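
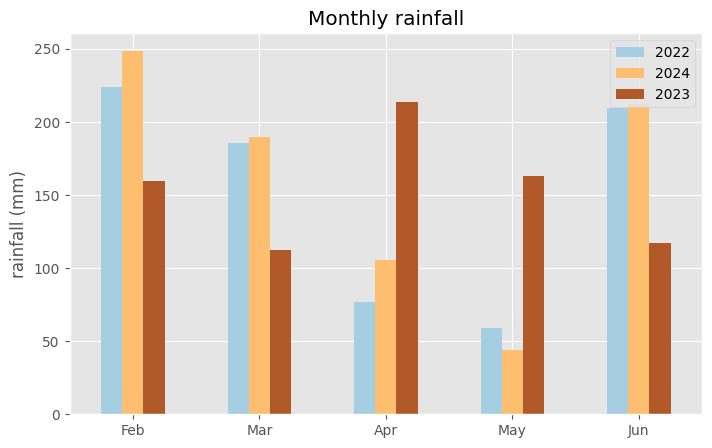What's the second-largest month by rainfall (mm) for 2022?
Top 3 for 2022: Feb ≈ 225, Jun ≈ 200, Mar ≈ 175.

Jun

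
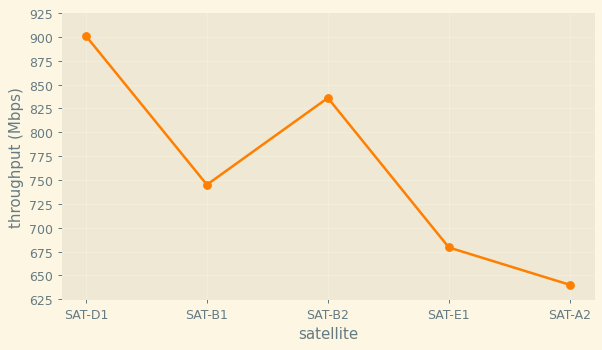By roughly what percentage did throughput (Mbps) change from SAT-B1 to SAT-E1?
SAT-B1 ≈ 750, SAT-E1 ≈ 675; (675 − 750) / 750 ≈ -10%.

≈ -10%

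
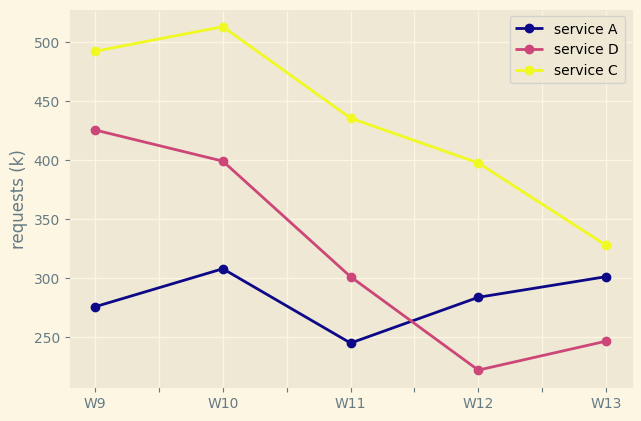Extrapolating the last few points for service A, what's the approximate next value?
≈ 325

Last three: 250, 275, 300 → slope ≈ 25/step → next ≈ 325.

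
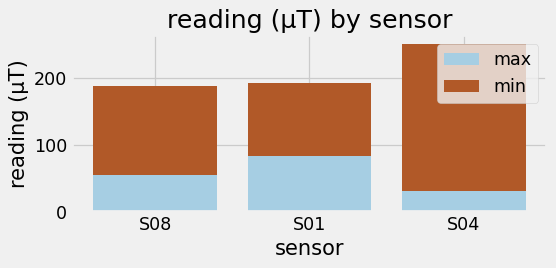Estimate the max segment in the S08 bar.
max top ≈ 50, bottom ≈ 0; segment ≈ 50.

≈ 50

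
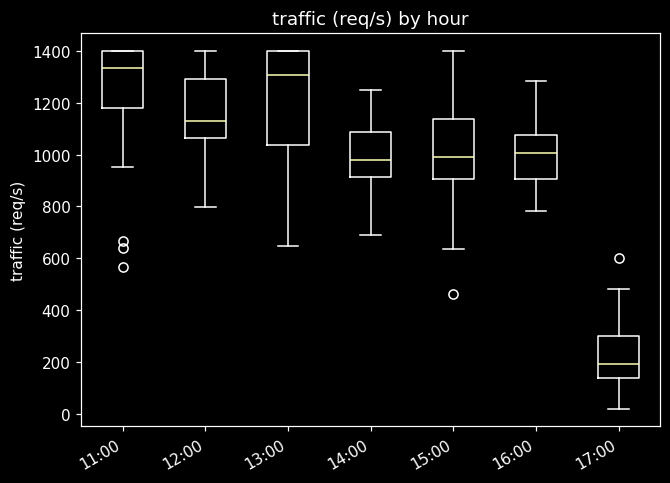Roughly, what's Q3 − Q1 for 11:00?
≈ 200

Q3 ≈ 1400, Q1 ≈ 1200; IQR ≈ 200.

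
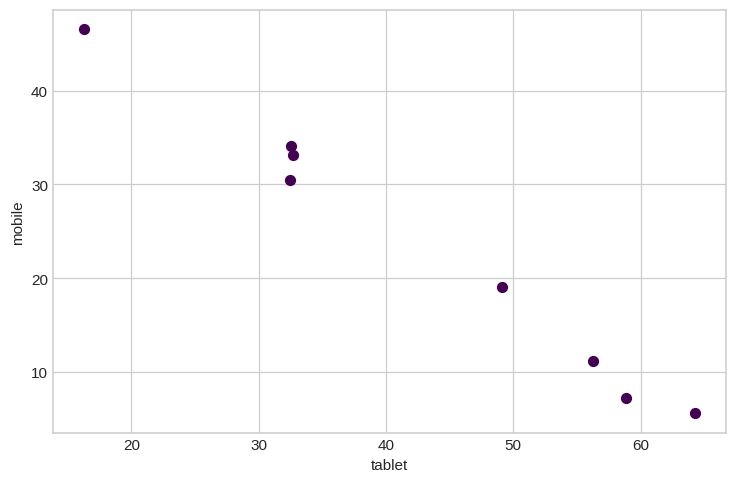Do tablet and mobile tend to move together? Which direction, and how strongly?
Points are negatively correlated; strong (|r| ≈ 1.0).

negative, strong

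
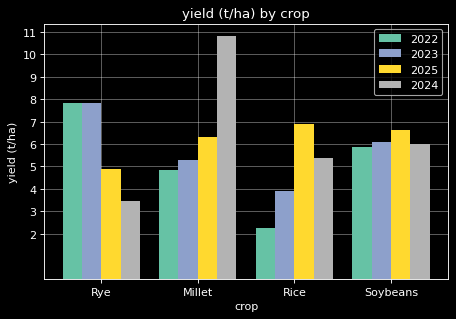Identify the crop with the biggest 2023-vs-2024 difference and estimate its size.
Millet, ≈ 6 t/ha

Millet: 2023 ≈ 5, 2024 ≈ 11 → gap ≈ 6. Next-largest (Rye) is only ≈ 5.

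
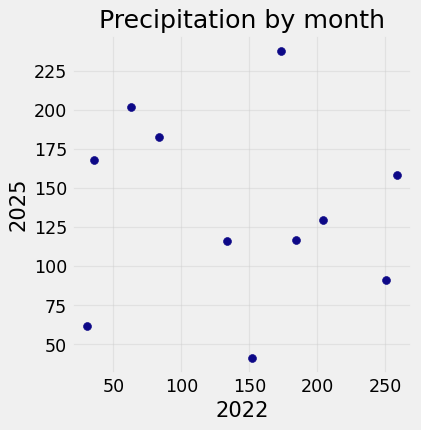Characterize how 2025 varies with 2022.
Points are roughly uncorrelated; weak (|r| ≈ 0.1).

no clear correlation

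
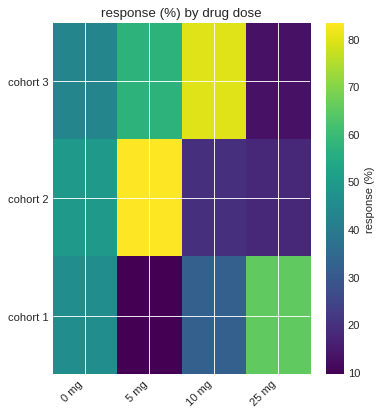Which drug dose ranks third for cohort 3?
Top 4 for cohort 3: 10 mg ≈ 80, 5 mg ≈ 60, 0 mg ≈ 40, 25 mg ≈ 10.

0 mg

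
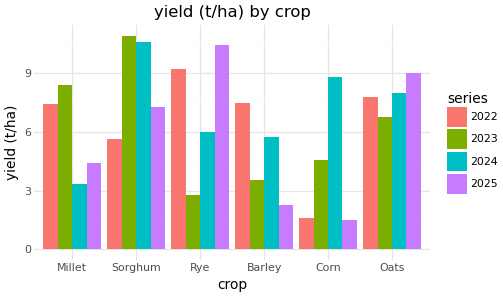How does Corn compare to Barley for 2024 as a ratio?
≈ 1.5×

Corn ≈ 9, Barley ≈ 6; 9/6 ≈ 1.5.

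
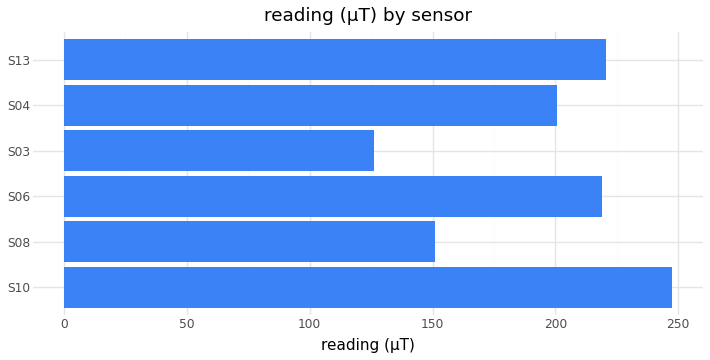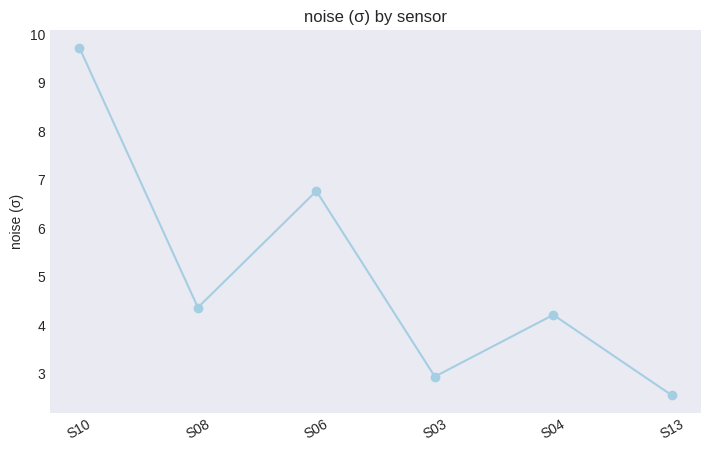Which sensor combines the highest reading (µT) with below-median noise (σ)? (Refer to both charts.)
Chart 2 median noise (σ) ≈ 4; below-median sensors: S03, S04, S13. Among those, S13 has the highest reading (µT) (≈ 225).

S13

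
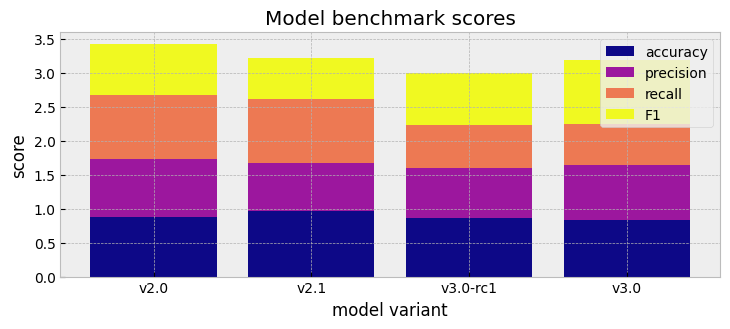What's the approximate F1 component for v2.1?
≈ 0.5

F1 top ≈ 3.0, bottom ≈ 2.5; segment ≈ 0.5.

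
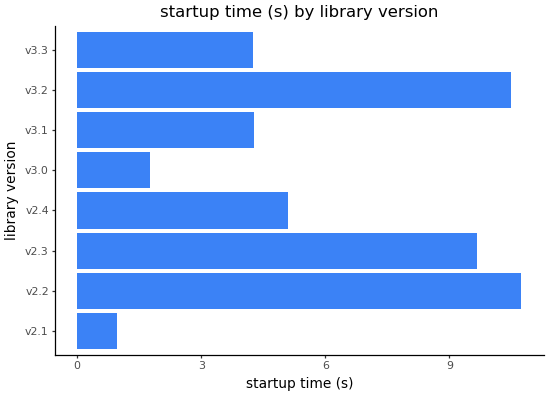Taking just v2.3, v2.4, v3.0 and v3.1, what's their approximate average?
(10 + 5 + 2 + 4) / 4 ≈ 5.

≈ 5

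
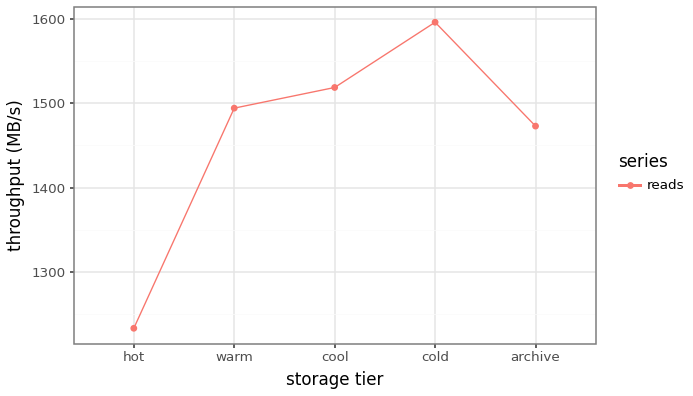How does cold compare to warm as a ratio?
cold ≈ 1600, warm ≈ 1500; 1600/1500 ≈ 1.07.

≈ 1.07×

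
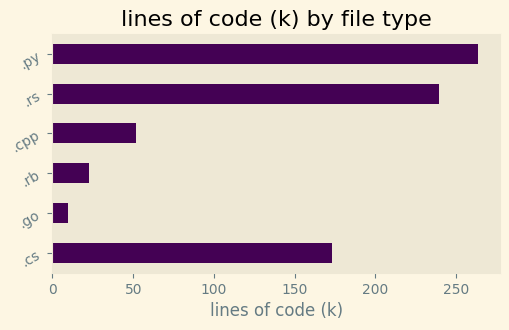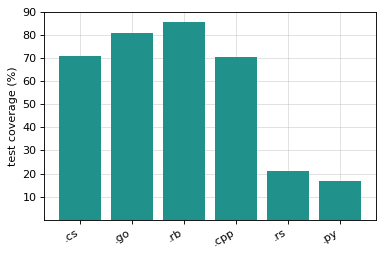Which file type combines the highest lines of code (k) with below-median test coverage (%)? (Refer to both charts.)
Chart 2 median test coverage (%) ≈ 70; below-median file types: .cpp, .rs, .py. Among those, .py has the highest lines of code (k) (≈ 275).

.py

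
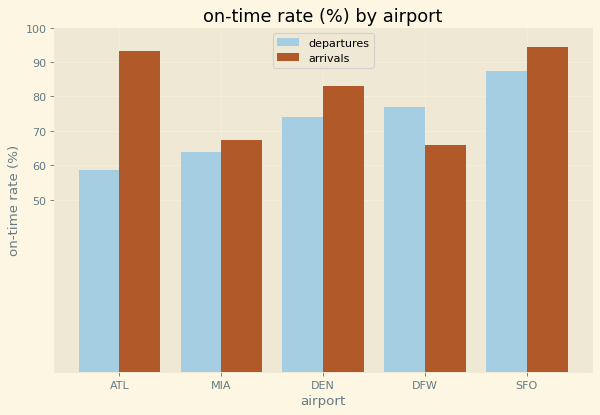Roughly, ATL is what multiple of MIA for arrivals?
ATL ≈ 90, MIA ≈ 70; 90/70 ≈ 1.29.

≈ 1.29×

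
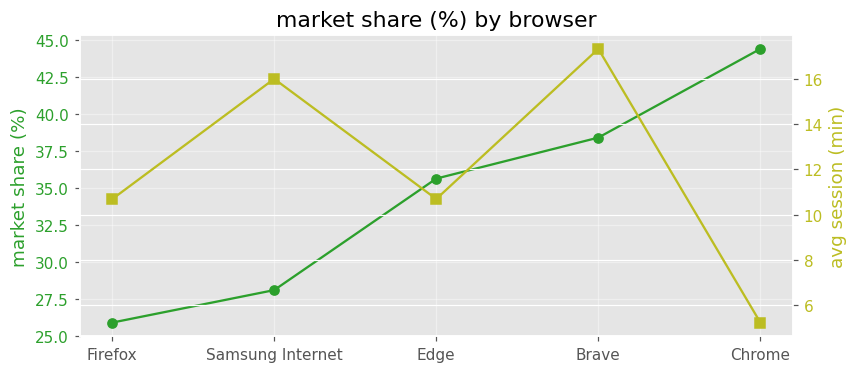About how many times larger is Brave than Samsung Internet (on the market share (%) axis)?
Brave ≈ 38, Samsung Internet ≈ 28; 38/28 ≈ 1.36.

≈ 1.36×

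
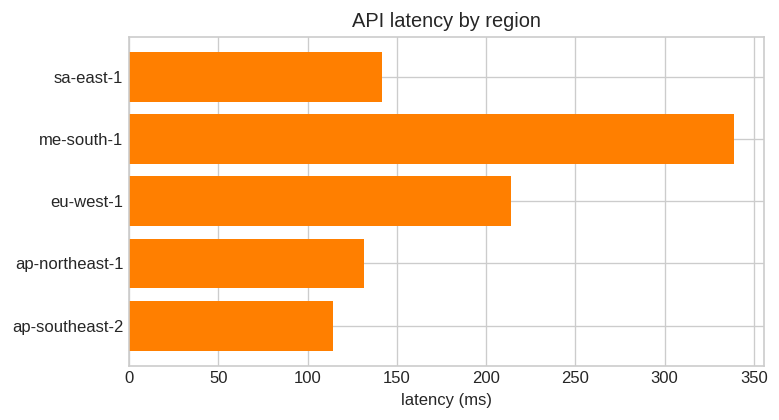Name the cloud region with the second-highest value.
eu-west-1

Top 3: me-south-1 ≈ 350, eu-west-1 ≈ 200, sa-east-1 ≈ 150.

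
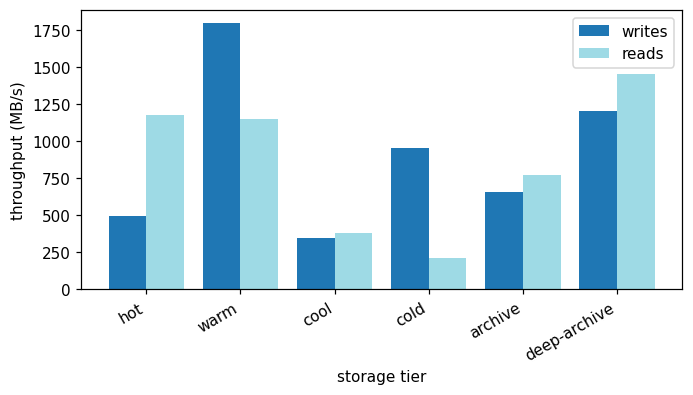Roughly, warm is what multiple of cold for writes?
warm ≈ 1800, cold ≈ 1000; 1800/1000 ≈ 1.8.

≈ 1.8×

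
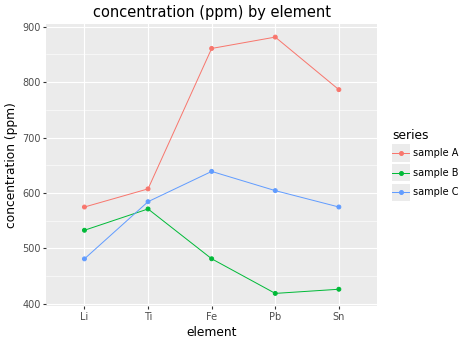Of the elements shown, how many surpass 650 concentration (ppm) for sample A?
Above 650: Fe, Pb, Sn.

3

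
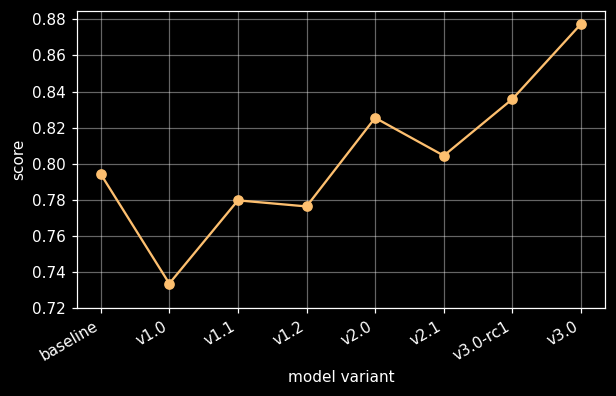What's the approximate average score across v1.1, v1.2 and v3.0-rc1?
≈ 0.8

(0.78 + 0.78 + 0.84) / 3 ≈ 0.8.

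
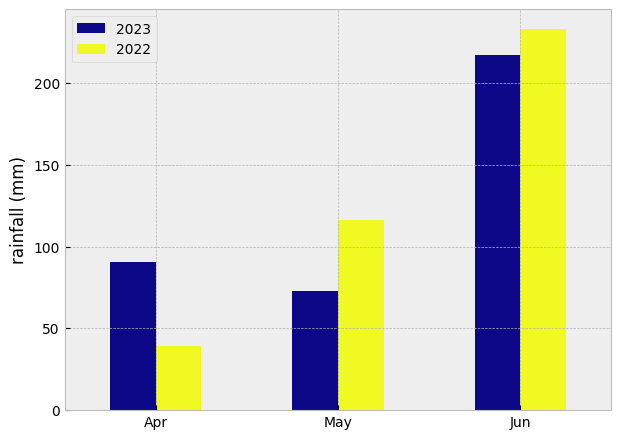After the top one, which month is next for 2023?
Top 3 for 2023: Jun ≈ 220, Apr ≈ 100, May ≈ 80.

Apr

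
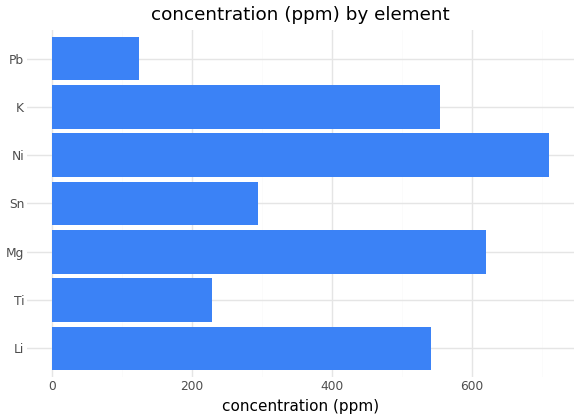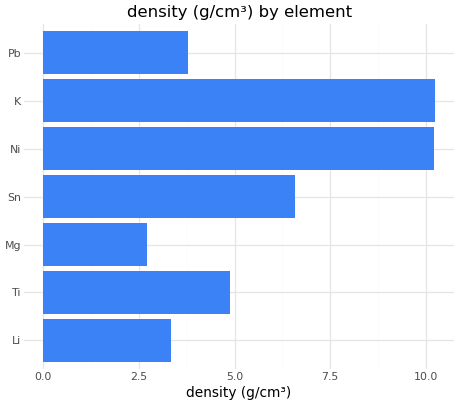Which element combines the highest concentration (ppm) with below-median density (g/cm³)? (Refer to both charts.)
Mg

Chart 2 median density (g/cm³) ≈ 5; below-median elements: Li, Mg, Pb. Among those, Mg has the highest concentration (ppm) (≈ 600).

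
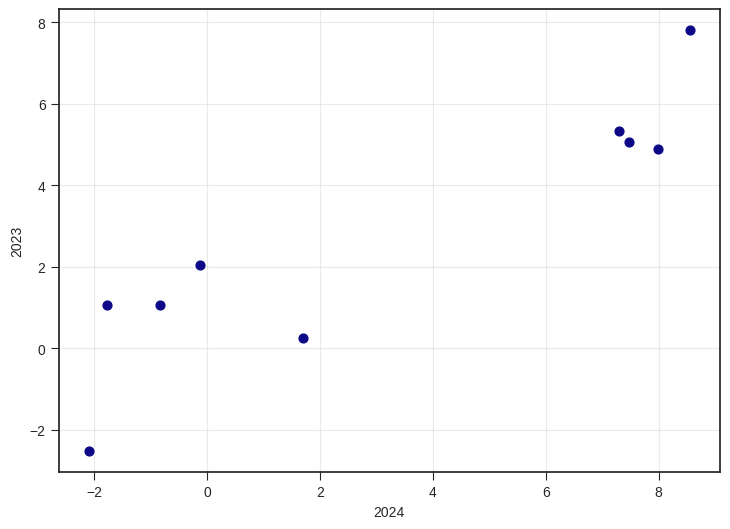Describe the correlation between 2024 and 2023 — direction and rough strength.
Points are positively correlated; strong (|r| ≈ 0.9).

positive, strong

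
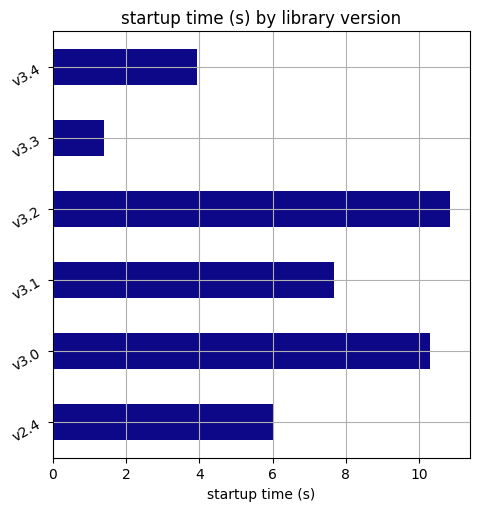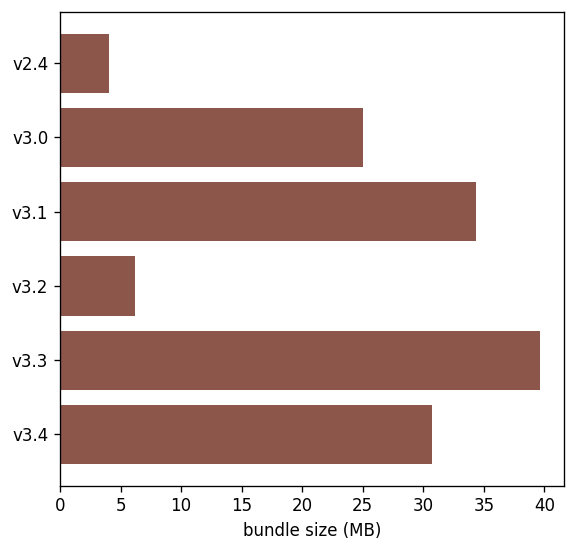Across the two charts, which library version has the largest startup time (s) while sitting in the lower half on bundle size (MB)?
v3.2

Chart 2 median bundle size (MB) ≈ 30; below-median library versions: v2.4, v3.0, v3.2. Among those, v3.2 has the highest startup time (s) (≈ 11).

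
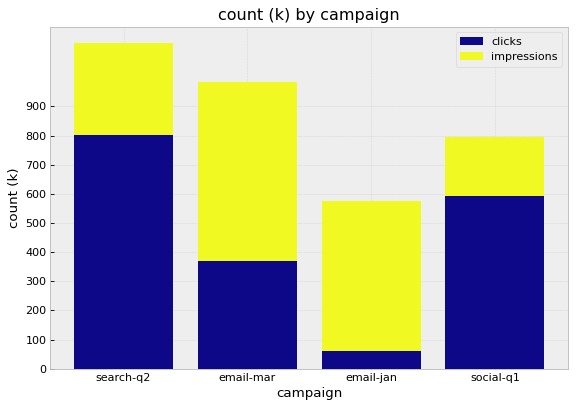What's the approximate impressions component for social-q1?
≈ 200

impressions top ≈ 800, bottom ≈ 600; segment ≈ 200.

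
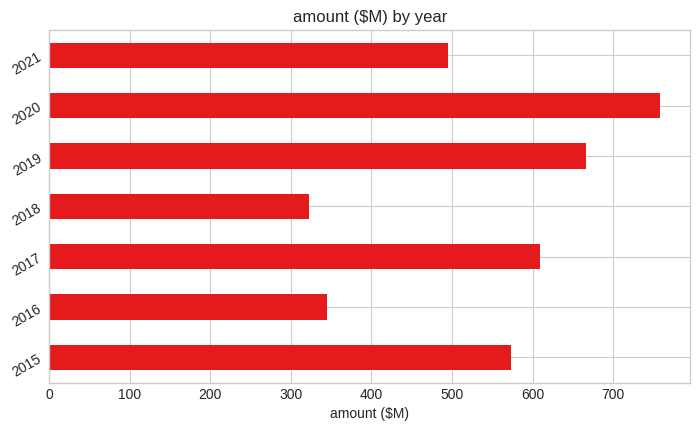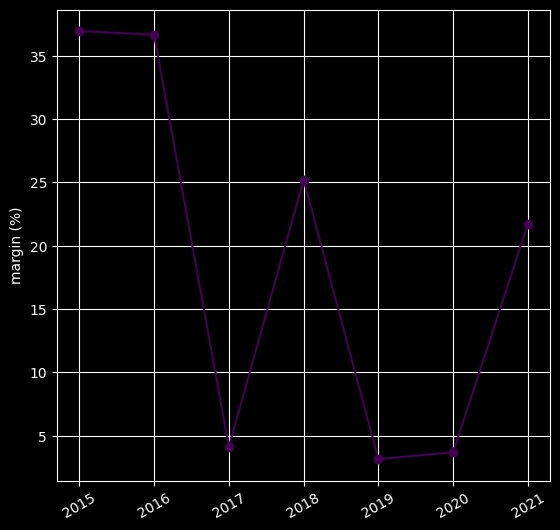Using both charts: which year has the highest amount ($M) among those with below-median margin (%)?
Chart 2 median margin (%) ≈ 20; below-median years: 2017, 2019, 2020. Among those, 2020 has the highest amount ($M) (≈ 800).

2020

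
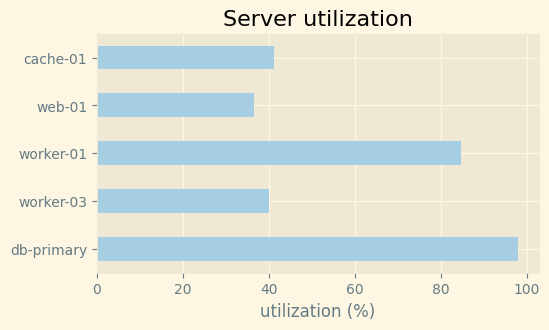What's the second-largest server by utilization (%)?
worker-01

Top 3: db-primary ≈ 100, worker-01 ≈ 80, cache-01 ≈ 40.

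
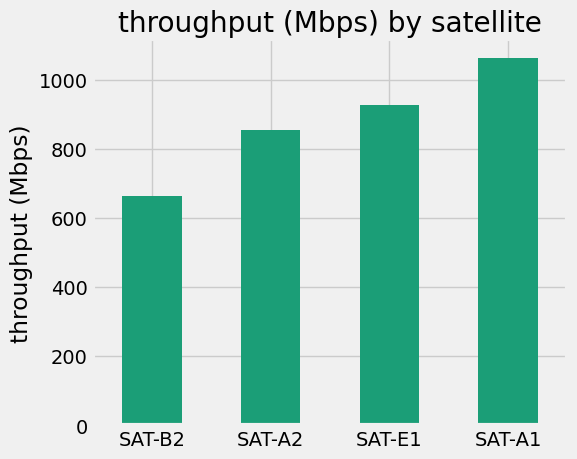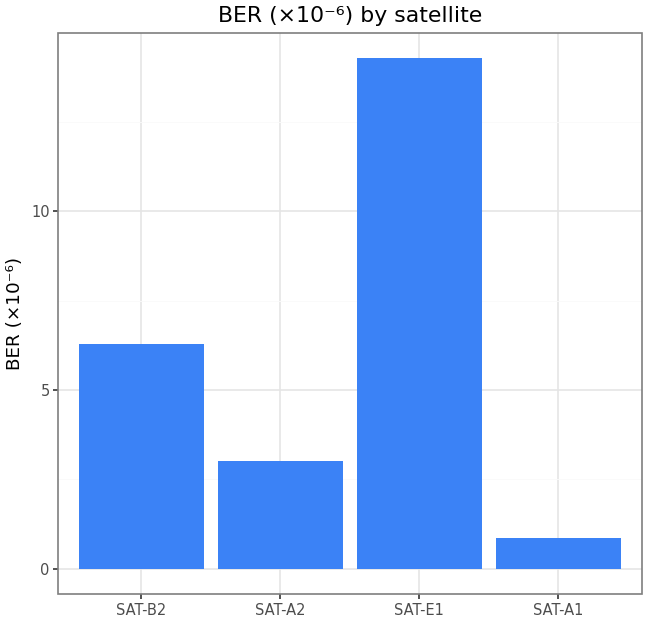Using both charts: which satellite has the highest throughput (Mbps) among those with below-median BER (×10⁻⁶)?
SAT-A1

Chart 2 median BER (×10⁻⁶) ≈ 4; below-median satellites: SAT-A2, SAT-A1. Among those, SAT-A1 has the highest throughput (Mbps) (≈ 1100).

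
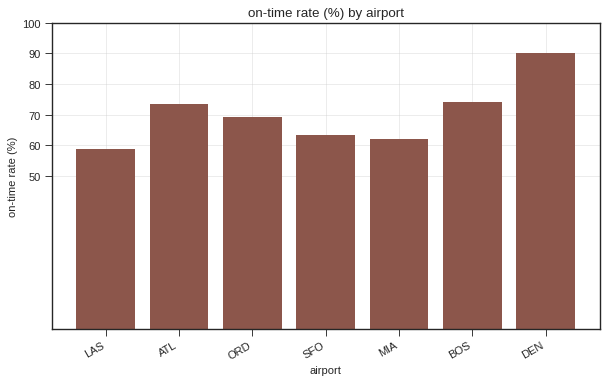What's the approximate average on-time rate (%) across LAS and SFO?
≈ 60

(60 + 60) / 2 ≈ 60.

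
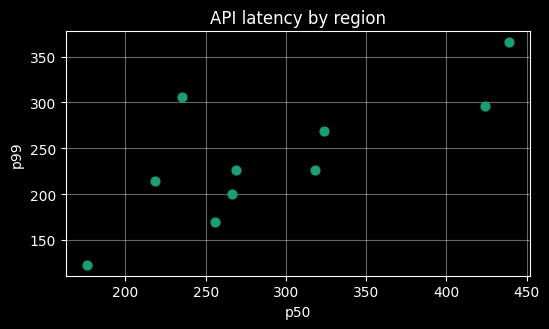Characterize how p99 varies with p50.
Points are positively correlated; strong (|r| ≈ 0.8).

positive, strong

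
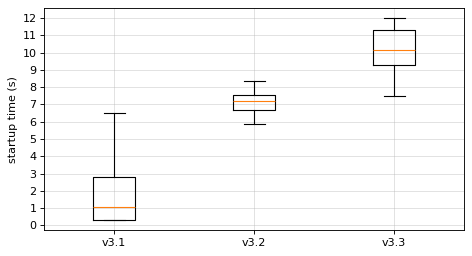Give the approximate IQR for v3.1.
≈ 3

Q3 ≈ 3, Q1 ≈ 0; IQR ≈ 3.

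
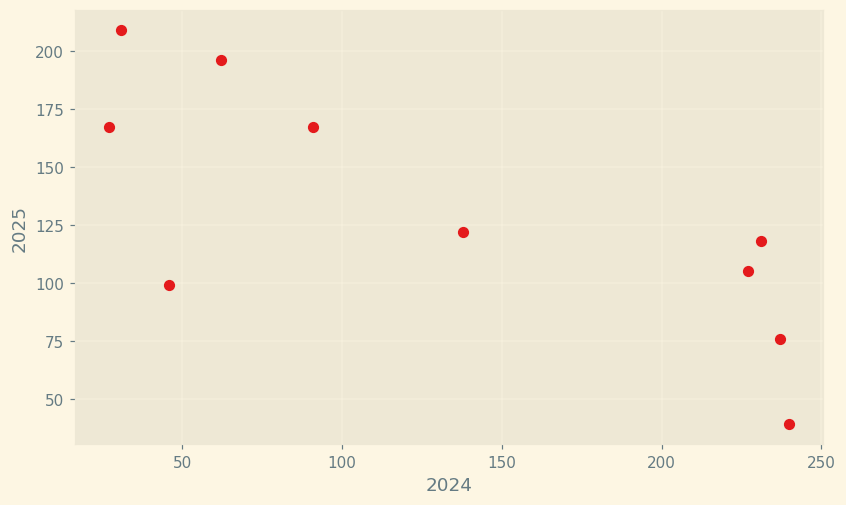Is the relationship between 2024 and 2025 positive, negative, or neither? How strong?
negative, strong

Points are negatively correlated; strong (|r| ≈ 0.8).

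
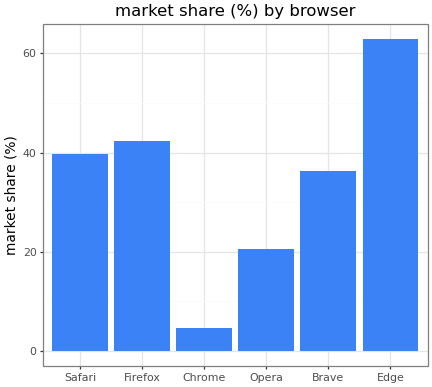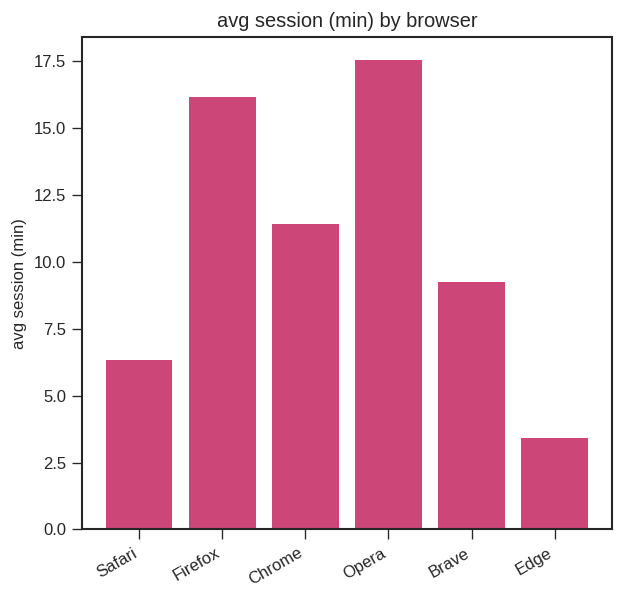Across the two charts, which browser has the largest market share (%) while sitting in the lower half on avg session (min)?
Chart 2 median avg session (min) ≈ 10; below-median browsers: Safari, Brave, Edge. Among those, Edge has the highest market share (%) (≈ 60).

Edge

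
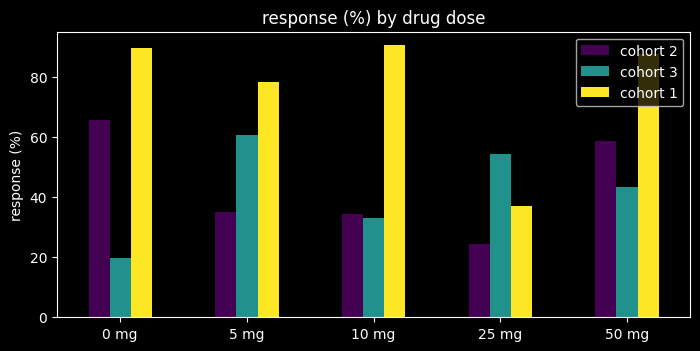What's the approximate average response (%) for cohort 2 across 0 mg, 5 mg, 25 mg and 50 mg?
(70 + 40 + 20 + 60) / 4 ≈ 48.

≈ 48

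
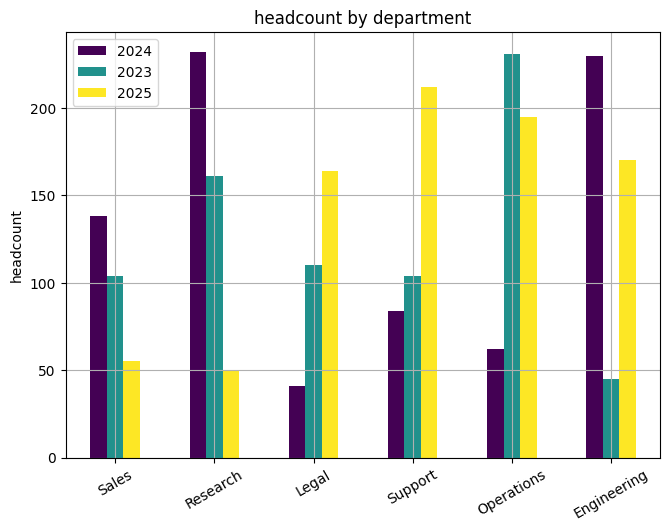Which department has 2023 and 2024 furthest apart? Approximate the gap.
Engineering, ≈ 200

Engineering: 2023 ≈ 40, 2024 ≈ 240 → gap ≈ 200. Next-largest (Operations) is only ≈ 180.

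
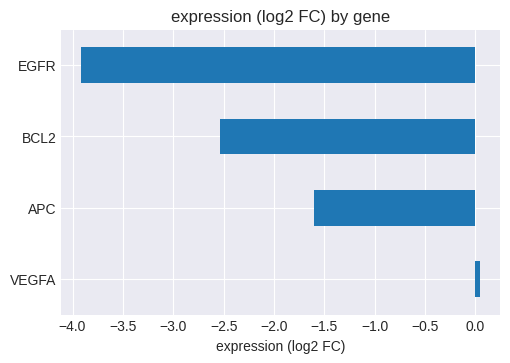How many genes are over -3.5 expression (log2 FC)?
Above -3.5: VEGFA, APC, BCL2.

3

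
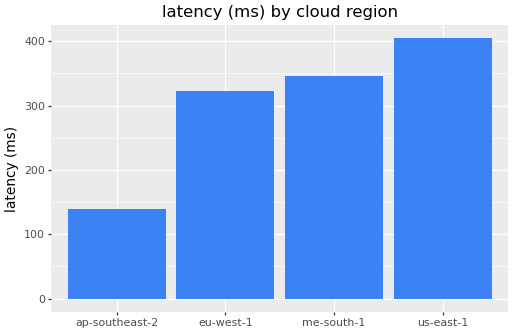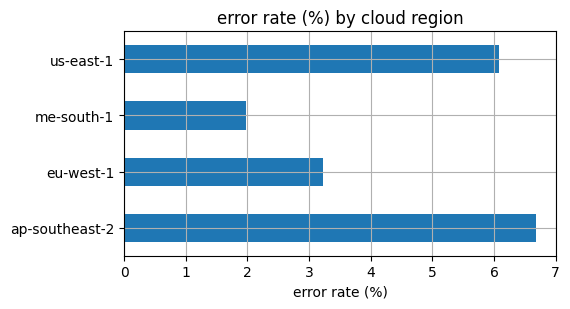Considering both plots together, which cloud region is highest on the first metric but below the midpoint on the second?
me-south-1

Chart 2 median error rate (%) ≈ 5; below-median cloud regions: eu-west-1, me-south-1. Among those, me-south-1 has the highest latency (ms) (≈ 350).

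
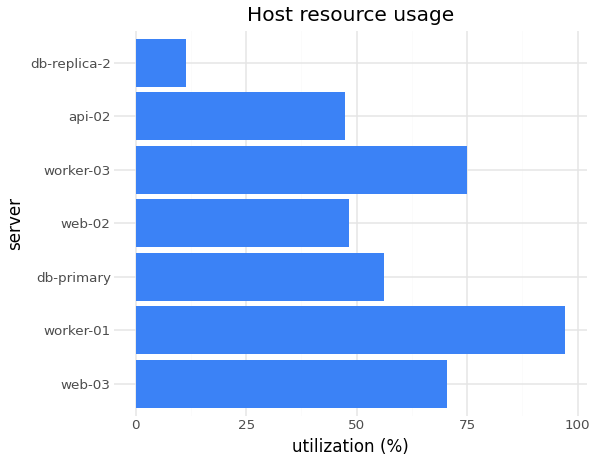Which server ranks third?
web-03

Top 4: worker-01 ≈ 100, worker-03 ≈ 80, web-03 ≈ 70, db-primary ≈ 60.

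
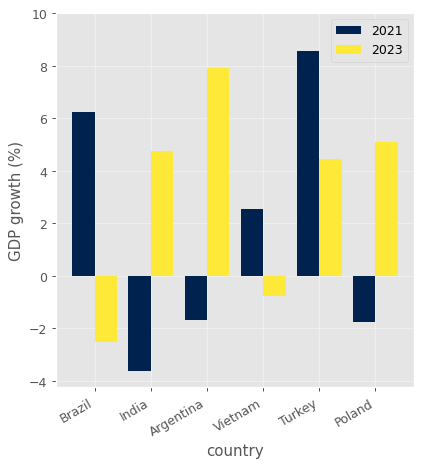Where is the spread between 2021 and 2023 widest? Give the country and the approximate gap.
Argentina: 2021 ≈ -2, 2023 ≈ 8 → gap ≈ 10. Next-largest (Brazil) is only ≈ 8.

Argentina, ≈ 10 %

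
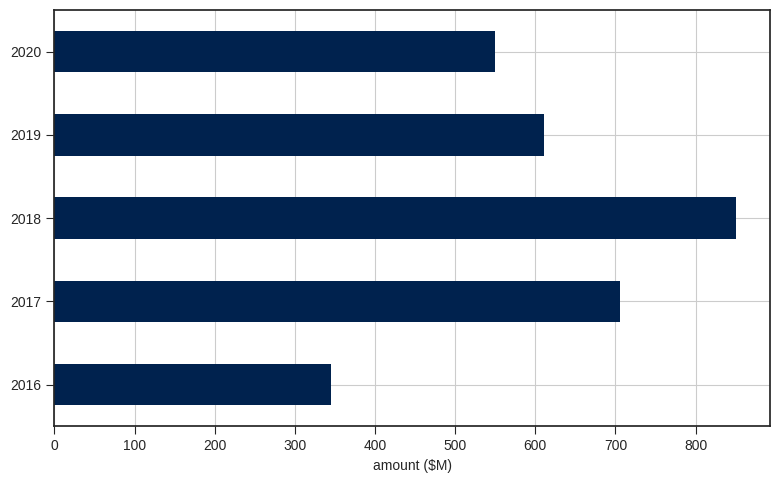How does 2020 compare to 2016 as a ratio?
≈ 1.67×

2020 ≈ 500, 2016 ≈ 300; 500/300 ≈ 1.67.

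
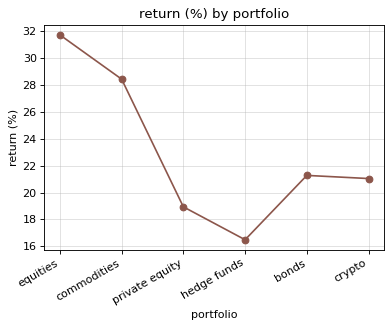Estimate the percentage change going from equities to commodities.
equities ≈ 32, commodities ≈ 28; (28 − 32) / 32 ≈ -12.5%.

≈ -12.5%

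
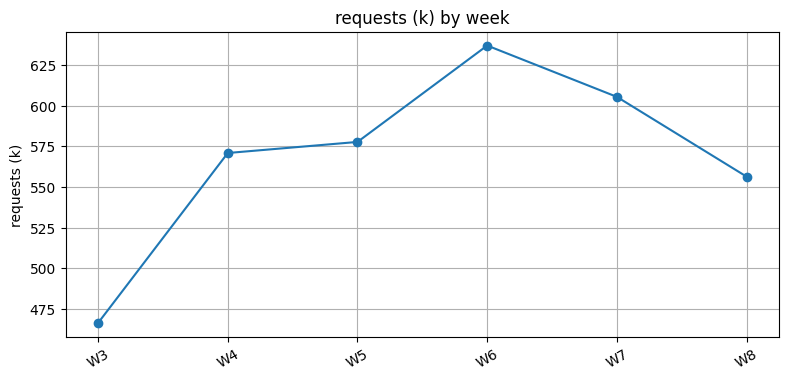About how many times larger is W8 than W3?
≈ 1.22×

W8 ≈ 560, W3 ≈ 460; 560/460 ≈ 1.22.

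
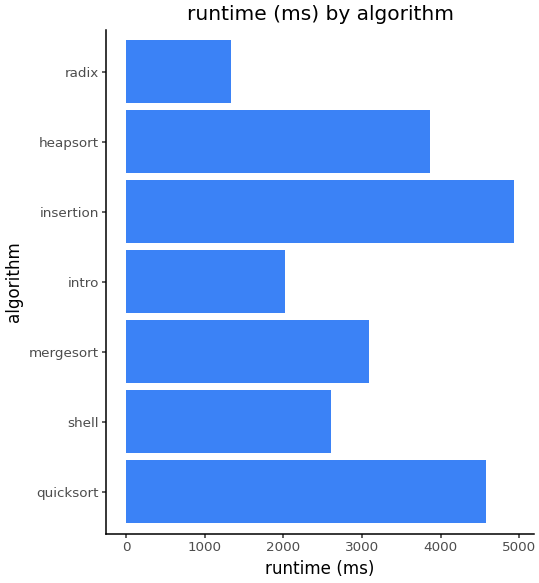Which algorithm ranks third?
Top 4: insertion ≈ 5000, quicksort ≈ 4500, heapsort ≈ 4000, mergesort ≈ 3000.

heapsort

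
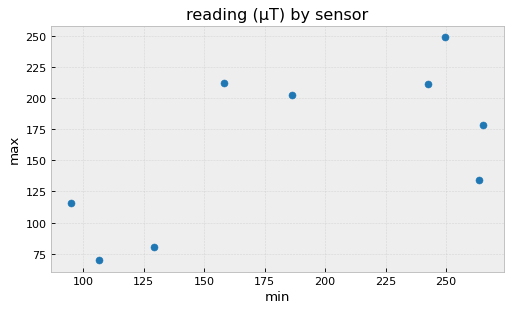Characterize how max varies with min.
Points are positively correlated; moderate (|r| ≈ 0.6).

positive, moderate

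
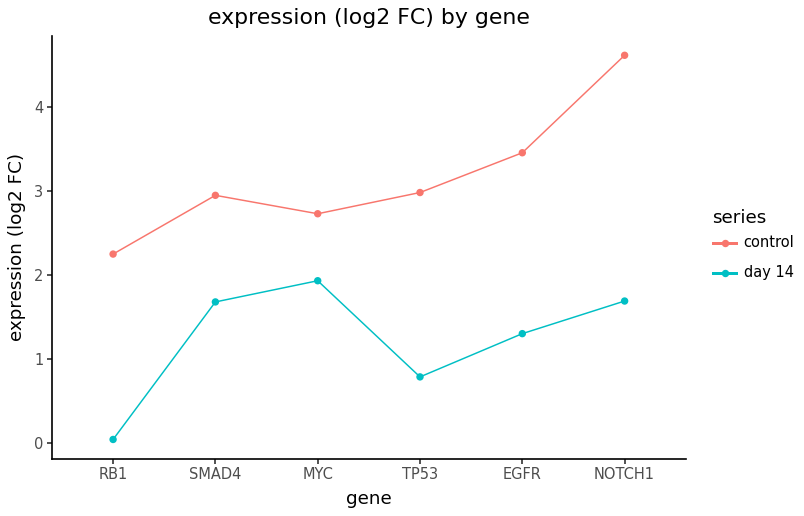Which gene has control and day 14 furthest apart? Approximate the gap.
NOTCH1: control ≈ 4.5, day 14 ≈ 1.5 → gap ≈ 3.0. Next-largest (RB1) is only ≈ 2.5.

NOTCH1, ≈ 3.0 log2 FC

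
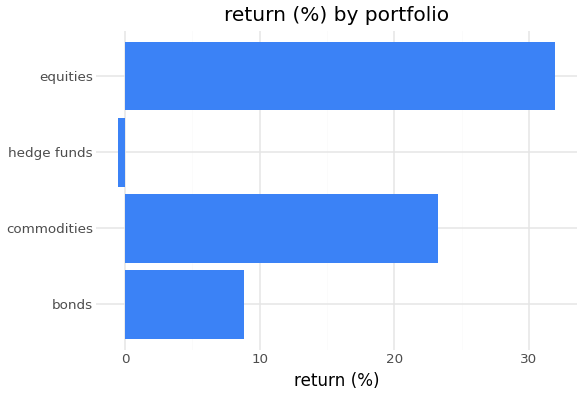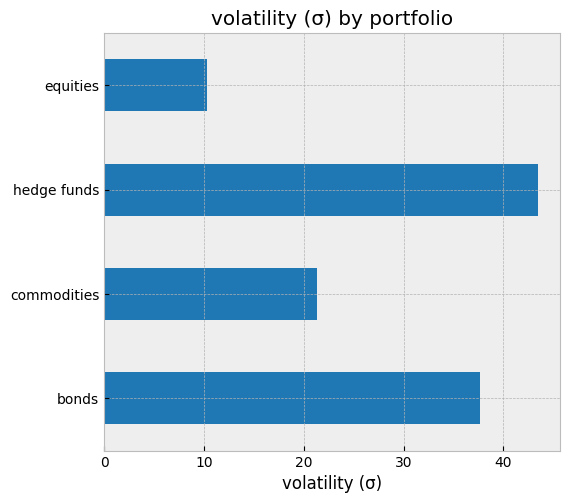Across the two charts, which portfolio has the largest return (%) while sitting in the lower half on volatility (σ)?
equities

Chart 2 median volatility (σ) ≈ 30; below-median portfolios: commodities, equities. Among those, equities has the highest return (%) (≈ 30).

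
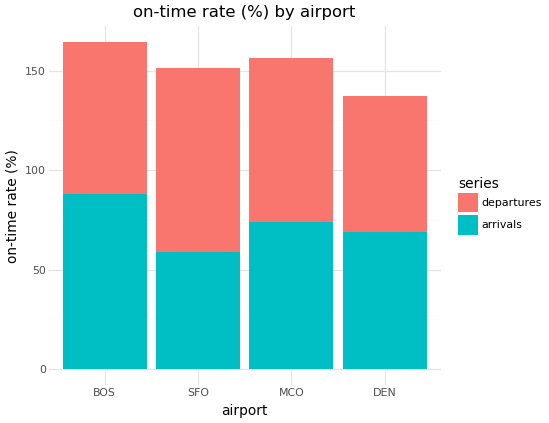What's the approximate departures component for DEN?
departures top ≈ 140, bottom ≈ 60; segment ≈ 80.

≈ 80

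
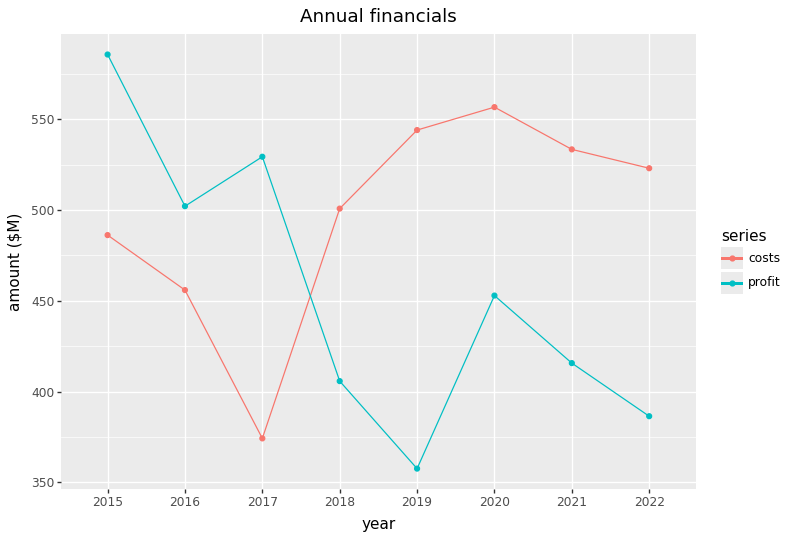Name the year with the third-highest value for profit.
Top 4 for profit: 2015 ≈ 580, 2017 ≈ 520, 2016 ≈ 500, 2020 ≈ 460.

2016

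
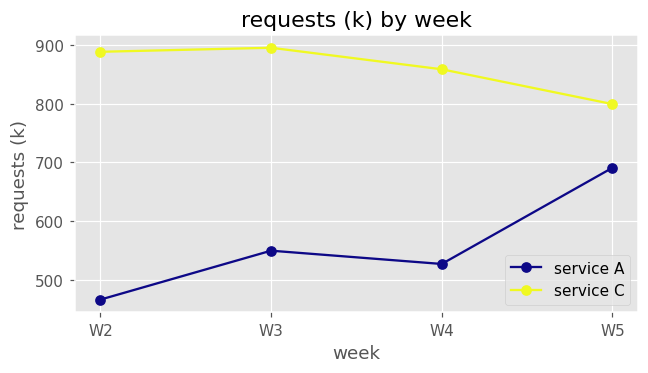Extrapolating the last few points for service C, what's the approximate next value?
Last three: 900, 850, 800 → slope ≈ -50/step → next ≈ 750.

≈ 750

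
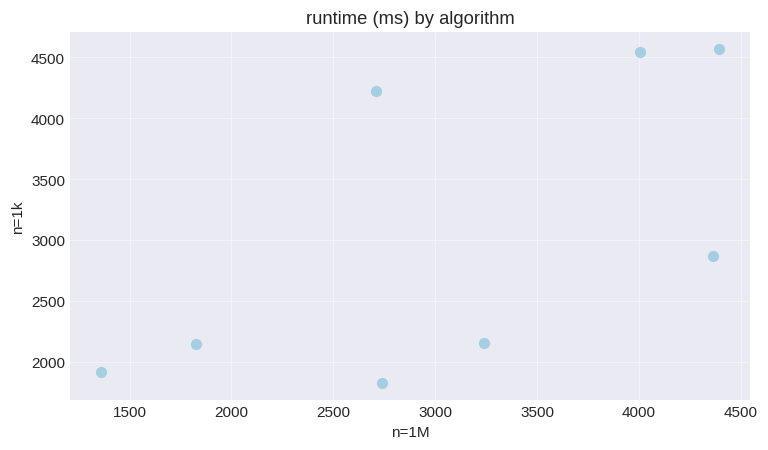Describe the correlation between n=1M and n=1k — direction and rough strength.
Points are positively correlated; moderate (|r| ≈ 0.6).

positive, moderate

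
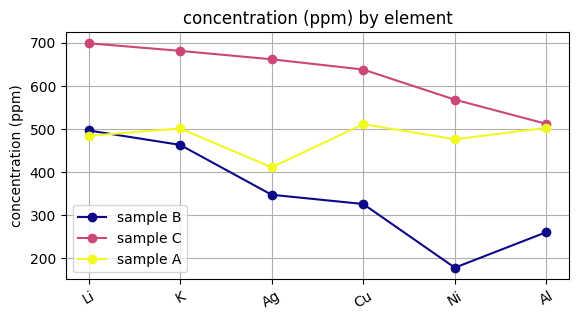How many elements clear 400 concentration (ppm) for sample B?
Above 400: Li, K.

2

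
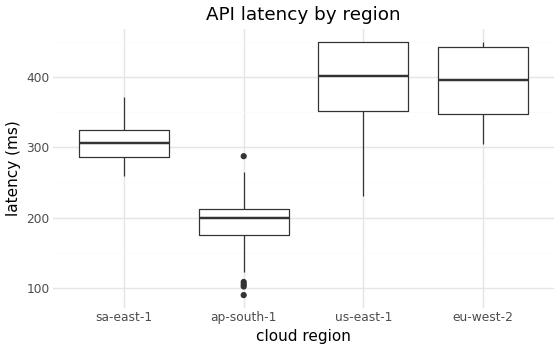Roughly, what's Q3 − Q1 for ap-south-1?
≈ 40

Q3 ≈ 220, Q1 ≈ 180; IQR ≈ 40.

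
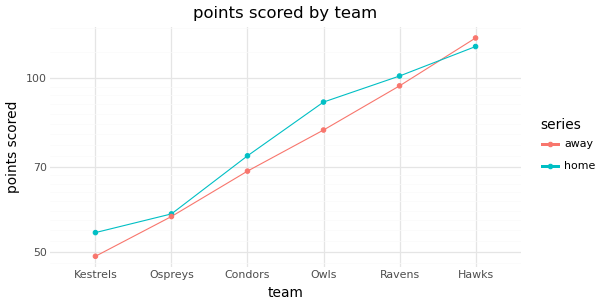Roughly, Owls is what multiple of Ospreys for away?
≈ 1.33×

Owls ≈ 80, Ospreys ≈ 60; 80/60 ≈ 1.33.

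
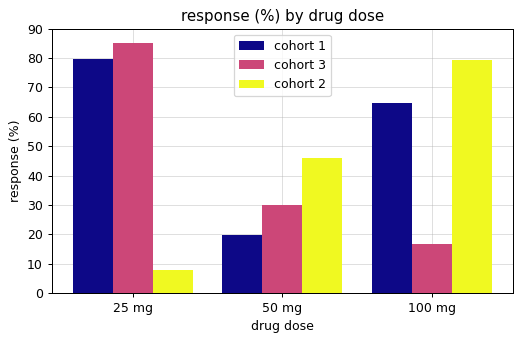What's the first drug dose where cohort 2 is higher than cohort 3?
25 mg: cohort 2 ≈ 10 vs cohort 3 ≈ 90 (not yet); 50 mg: cohort 2 ≈ 50 vs cohort 3 ≈ 30 (first crossover).

50 mg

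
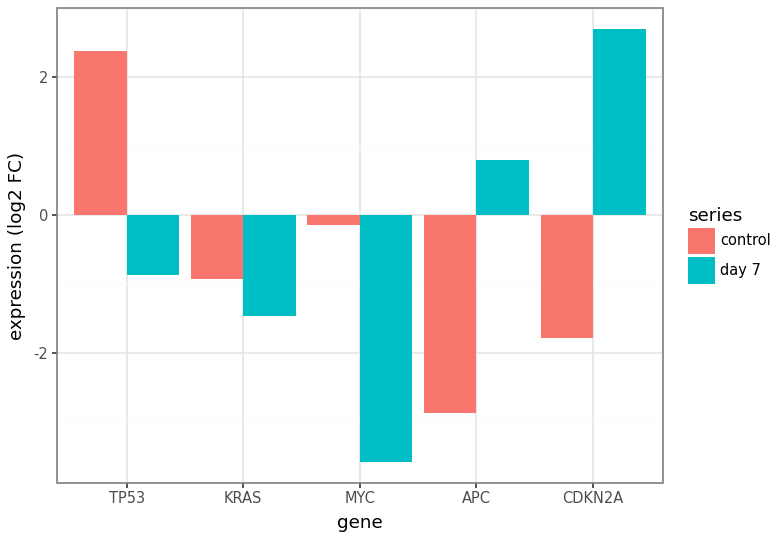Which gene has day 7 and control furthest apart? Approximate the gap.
CDKN2A, ≈ 5 log2 FC

CDKN2A: day 7 ≈ 3, control ≈ -2 → gap ≈ 5. Next-largest (APC) is only ≈ 4.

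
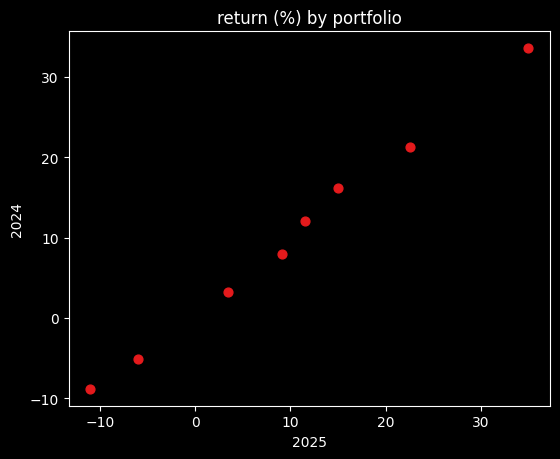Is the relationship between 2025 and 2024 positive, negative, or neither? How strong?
positive, strong

Points are positively correlated; strong (|r| ≈ 1.0).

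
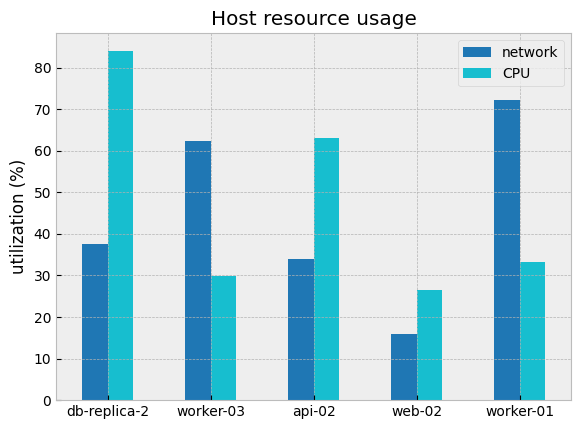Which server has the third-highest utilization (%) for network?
Top 4 for network: worker-01 ≈ 70, worker-03 ≈ 60, db-replica-2 ≈ 40, api-02 ≈ 30.

db-replica-2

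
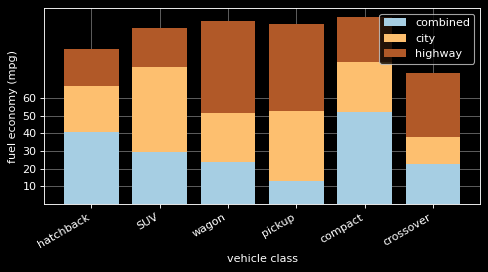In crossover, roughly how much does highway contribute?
highway top ≈ 70, bottom ≈ 40; segment ≈ 30.

≈ 30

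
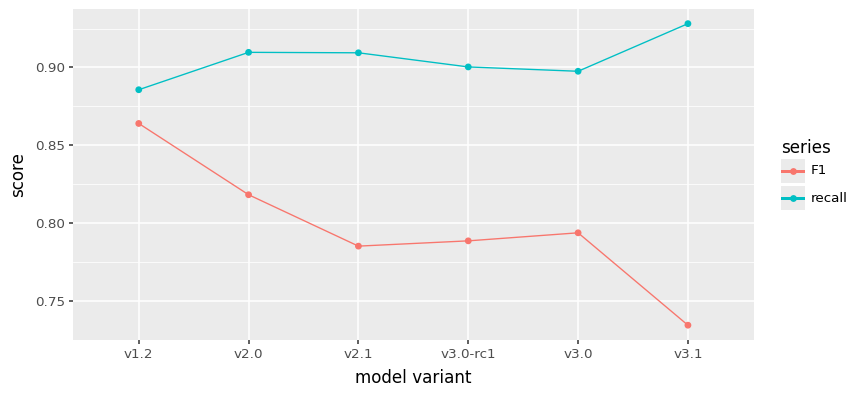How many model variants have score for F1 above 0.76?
Above 0.76: v1.2, v2.0, v2.1, v3.0-rc1, v3.0.

5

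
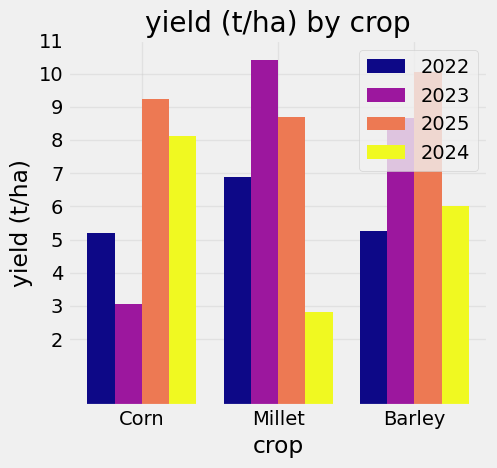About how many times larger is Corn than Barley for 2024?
Corn ≈ 8, Barley ≈ 6; 8/6 ≈ 1.33.

≈ 1.33×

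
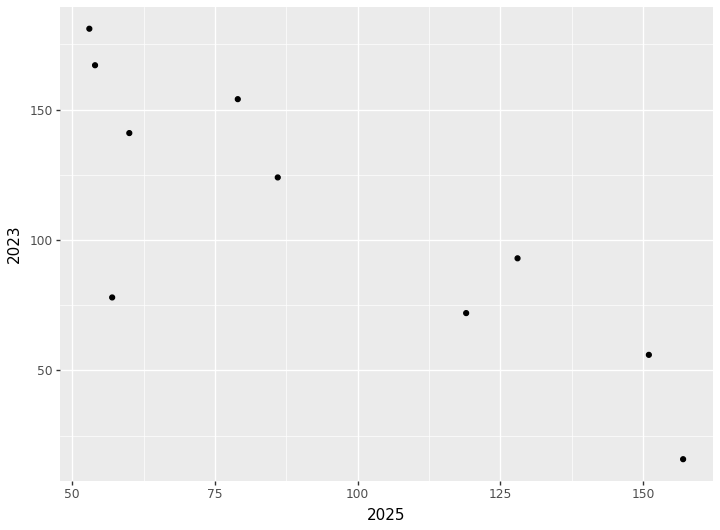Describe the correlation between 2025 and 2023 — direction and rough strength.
Points are negatively correlated; strong (|r| ≈ 0.8).

negative, strong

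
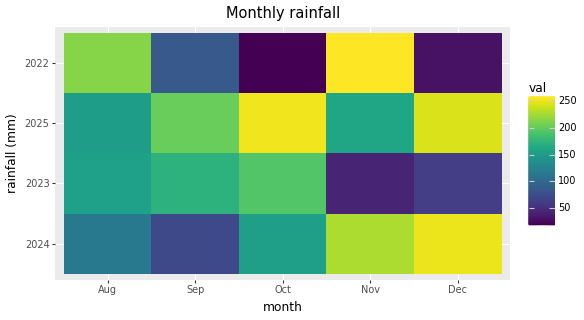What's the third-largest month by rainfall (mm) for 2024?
Oct

Top 4 for 2024: Dec ≈ 260, Nov ≈ 220, Oct ≈ 160, Aug ≈ 120.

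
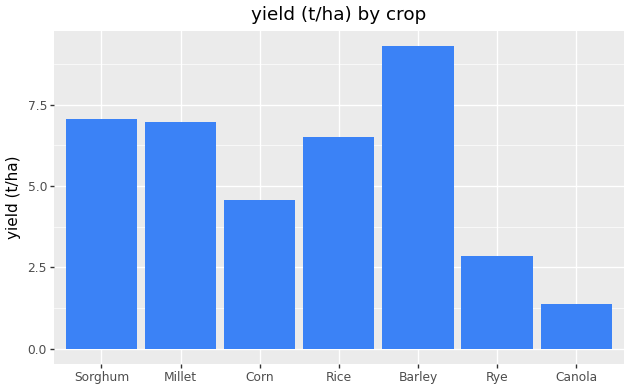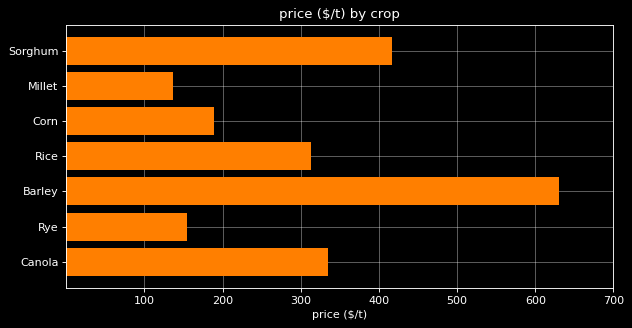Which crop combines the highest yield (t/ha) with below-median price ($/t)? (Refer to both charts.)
Chart 2 median price ($/t) ≈ 300; below-median crops: Millet, Corn, Rye. Among those, Millet has the highest yield (t/ha) (≈ 7).

Millet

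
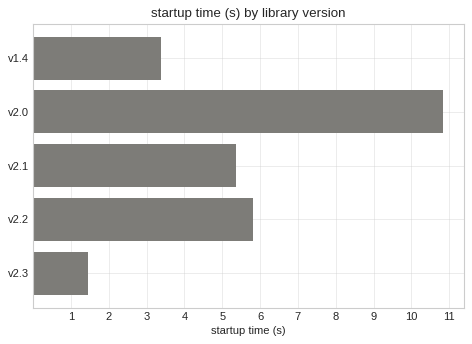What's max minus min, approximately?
≈ 10

Max v2.0 ≈ 11, min v2.3 ≈ 1; range ≈ 10.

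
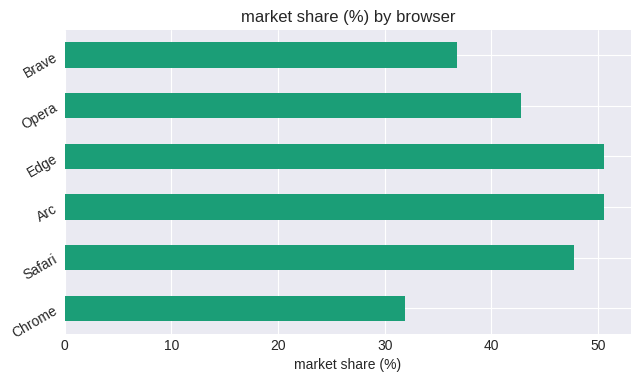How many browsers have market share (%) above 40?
4

Above 40: Safari, Arc, Edge, Opera.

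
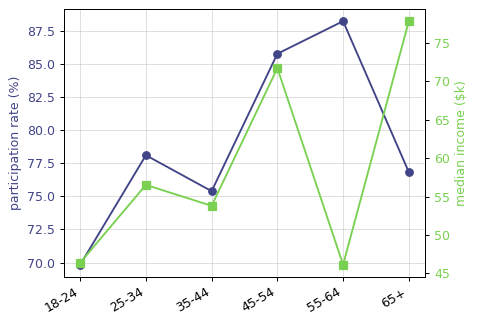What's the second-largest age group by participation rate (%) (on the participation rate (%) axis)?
45-54

Top 3 (on the participation rate (%) axis): 55-64 ≈ 88, 45-54 ≈ 86, 25-34 ≈ 78.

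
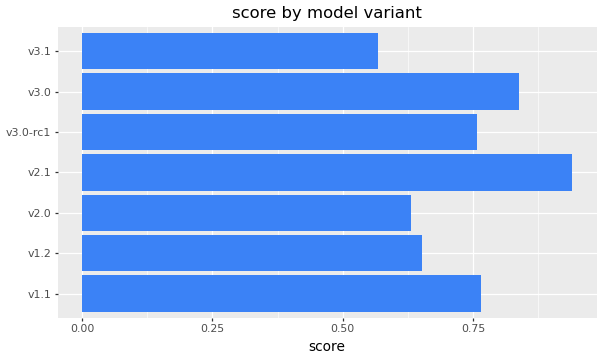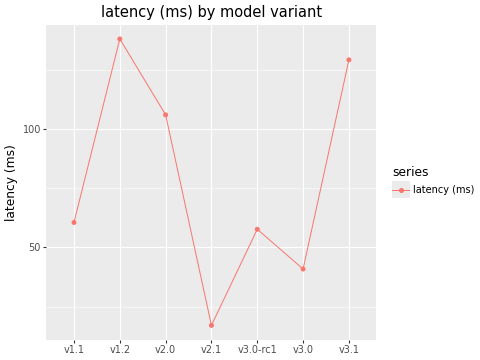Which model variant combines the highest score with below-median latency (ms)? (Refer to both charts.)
Chart 2 median latency (ms) ≈ 60; below-median model variants: v2.1, v3.0-rc1, v3.0. Among those, v2.1 has the highest score (≈ 0.9).

v2.1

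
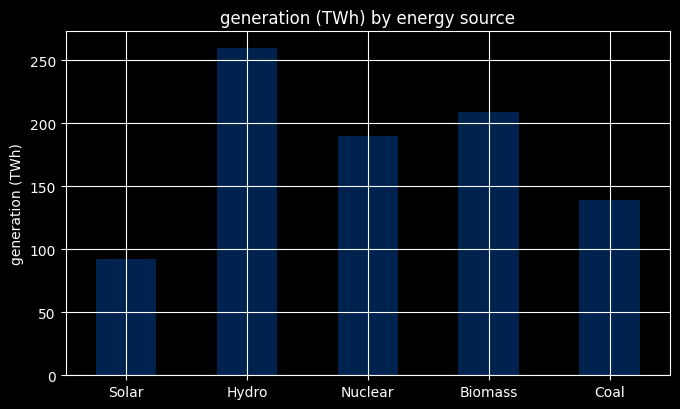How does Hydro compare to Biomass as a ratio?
≈ 1.25×

Hydro ≈ 250, Biomass ≈ 200; 250/200 ≈ 1.25.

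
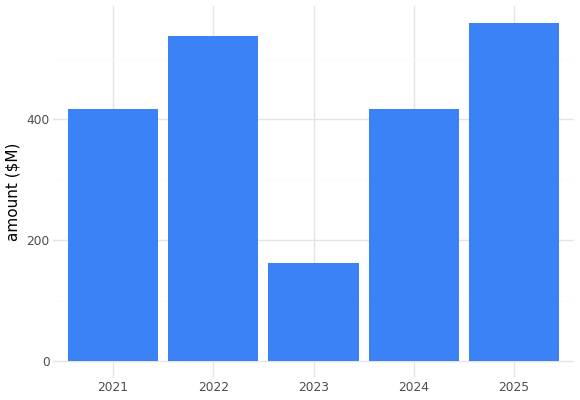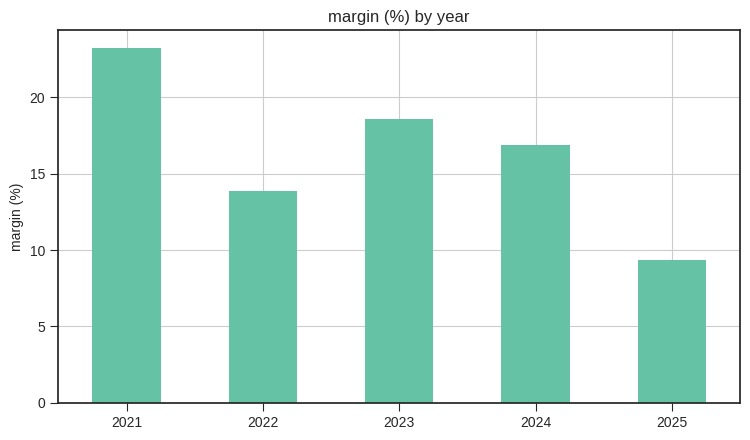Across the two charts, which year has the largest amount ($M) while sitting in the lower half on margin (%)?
Chart 2 median margin (%) ≈ 15; below-median years: 2022, 2025. Among those, 2025 has the highest amount ($M) (≈ 600).

2025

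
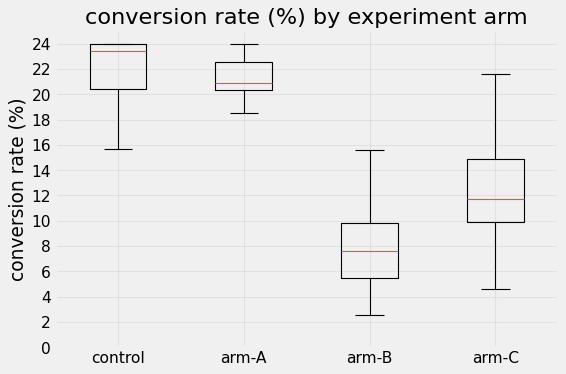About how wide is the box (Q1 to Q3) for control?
Q3 ≈ 24, Q1 ≈ 20; IQR ≈ 4.

≈ 4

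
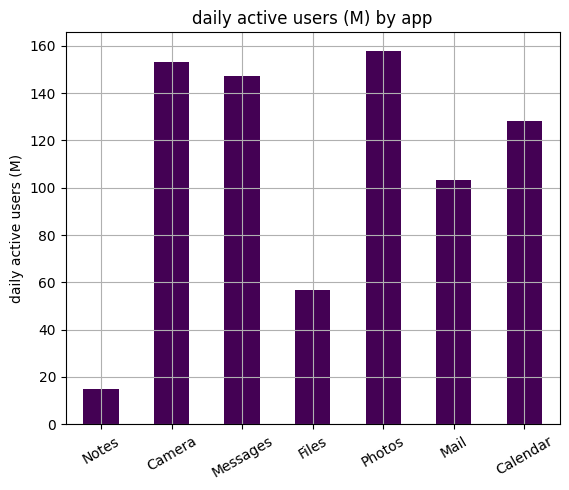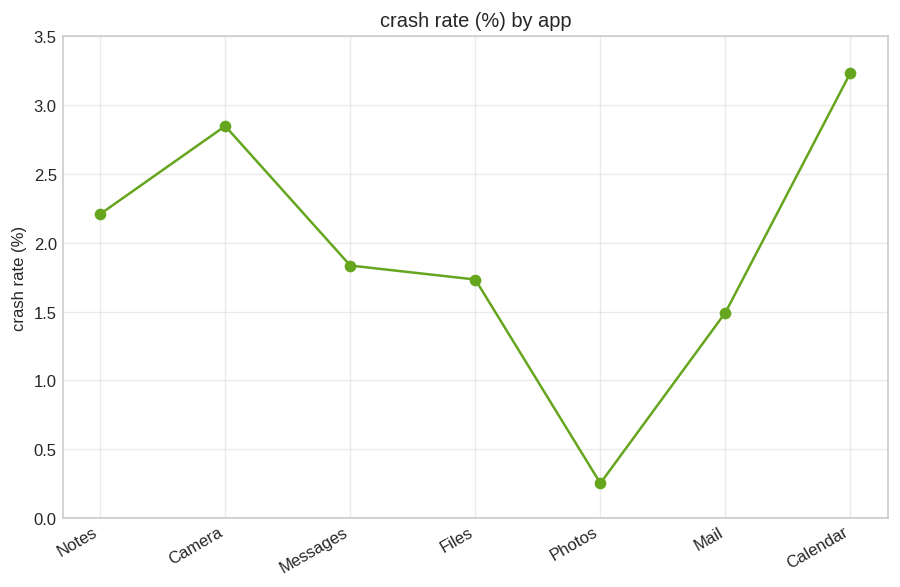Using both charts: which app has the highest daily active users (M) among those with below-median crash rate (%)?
Chart 2 median crash rate (%) ≈ 2; below-median apps: Files, Photos, Mail. Among those, Photos has the highest daily active users (M) (≈ 160).

Photos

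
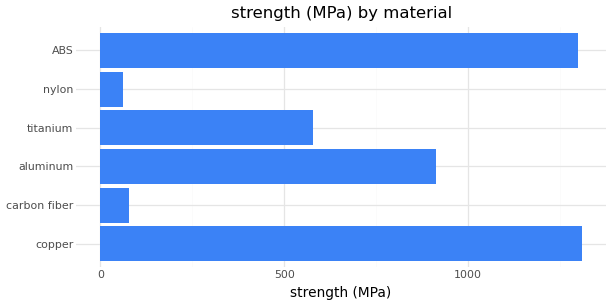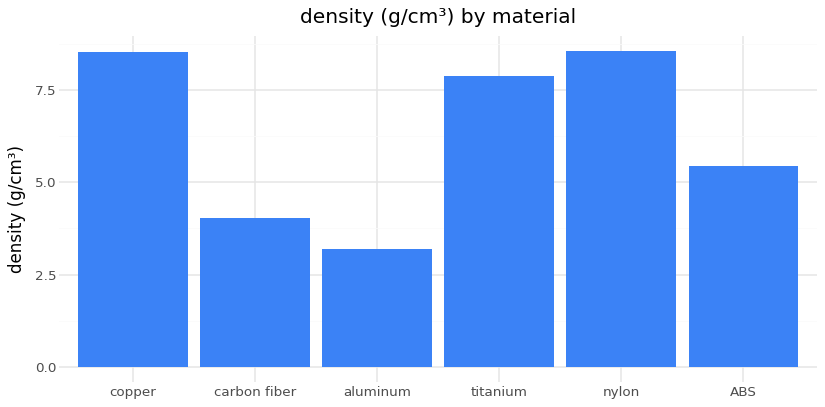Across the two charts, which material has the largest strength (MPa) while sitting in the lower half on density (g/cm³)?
Chart 2 median density (g/cm³) ≈ 7; below-median materials: carbon fiber, aluminum, ABS. Among those, ABS has the highest strength (MPa) (≈ 1200).

ABS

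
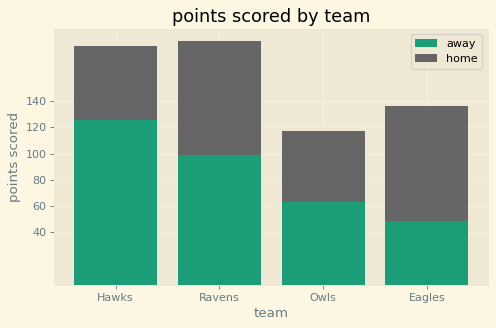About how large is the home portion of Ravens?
≈ 80

home top ≈ 180, bottom ≈ 100; segment ≈ 80.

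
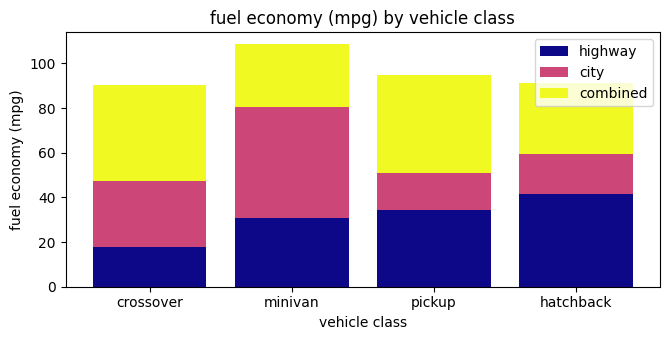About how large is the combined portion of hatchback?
≈ 30

combined top ≈ 90, bottom ≈ 60; segment ≈ 30.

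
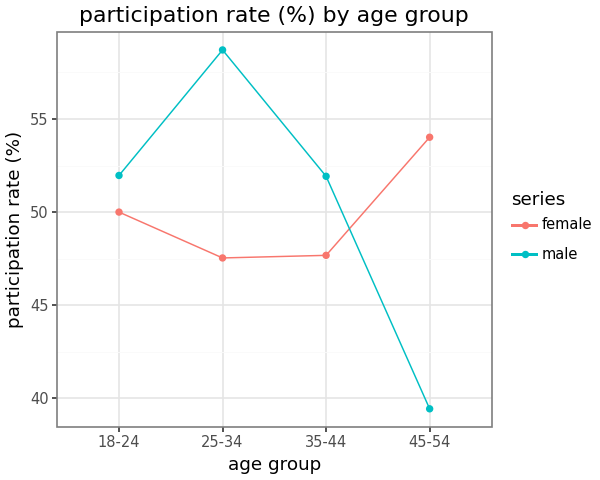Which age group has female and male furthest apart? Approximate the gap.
45-54, ≈ 14 %

45-54: female ≈ 54, male ≈ 40 → gap ≈ 14. Next-largest (25-34) is only ≈ 10.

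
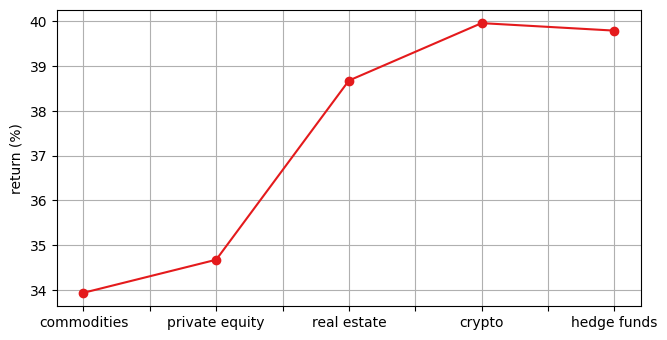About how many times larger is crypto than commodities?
≈ 1.18×

crypto ≈ 40, commodities ≈ 34; 40/34 ≈ 1.18.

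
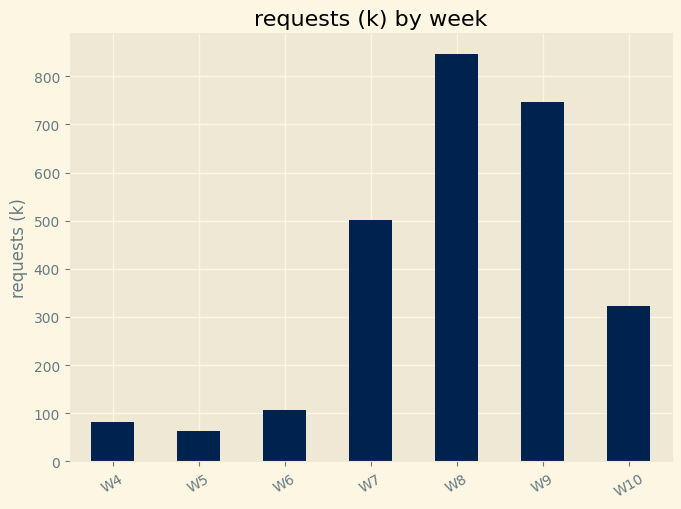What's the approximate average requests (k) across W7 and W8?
(500 + 800) / 2 ≈ 650.

≈ 650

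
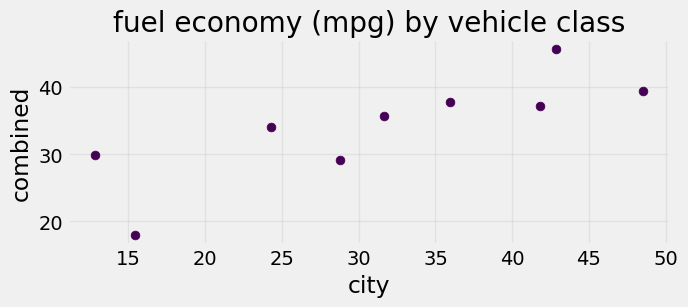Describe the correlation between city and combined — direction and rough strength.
Points are positively correlated; strong (|r| ≈ 0.8).

positive, strong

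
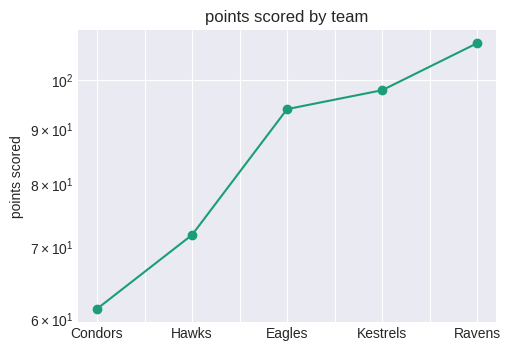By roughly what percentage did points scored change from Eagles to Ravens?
Eagles ≈ 95, Ravens ≈ 110; (110 − 95) / 95 ≈ +15.8%.

≈ +15.8%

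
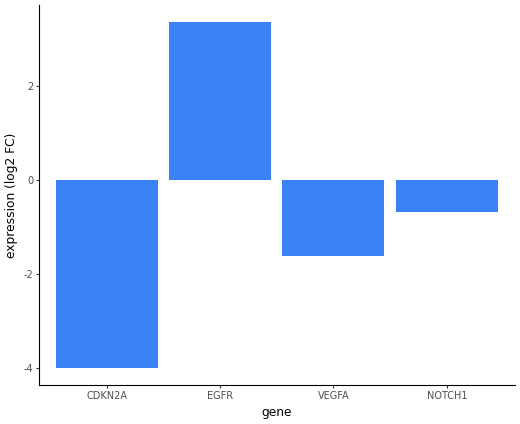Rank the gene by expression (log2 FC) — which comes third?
Top 4: EGFR ≈ 3, NOTCH1 ≈ -1, VEGFA ≈ -2, CDKN2A ≈ -4.

VEGFA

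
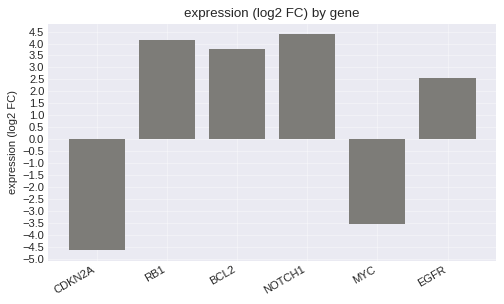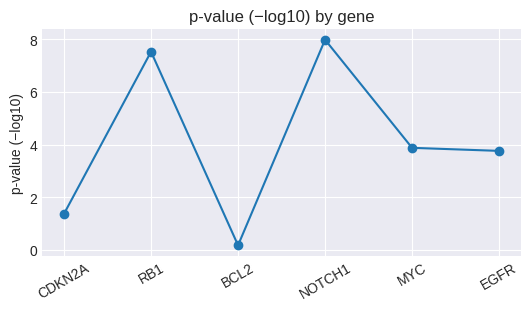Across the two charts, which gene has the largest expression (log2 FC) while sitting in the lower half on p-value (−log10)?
Chart 2 median p-value (−log10) ≈ 4; below-median genes: CDKN2A, BCL2, EGFR. Among those, BCL2 has the highest expression (log2 FC) (≈ 4).

BCL2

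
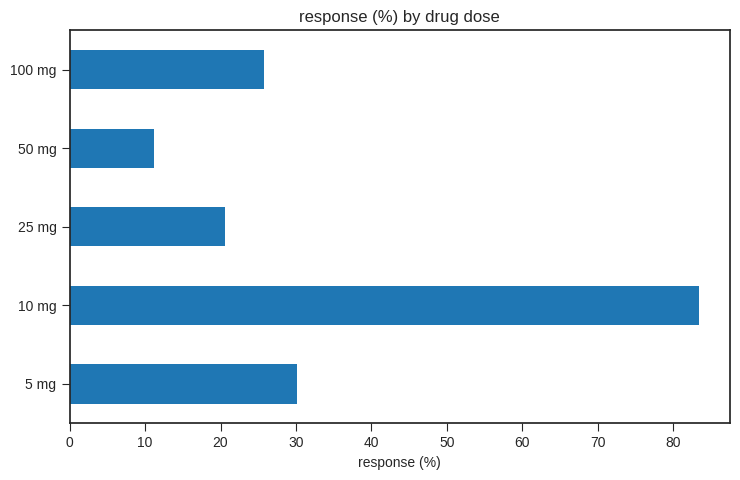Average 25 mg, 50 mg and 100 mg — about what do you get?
(20 + 10 + 30) / 3 ≈ 20.

≈ 20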